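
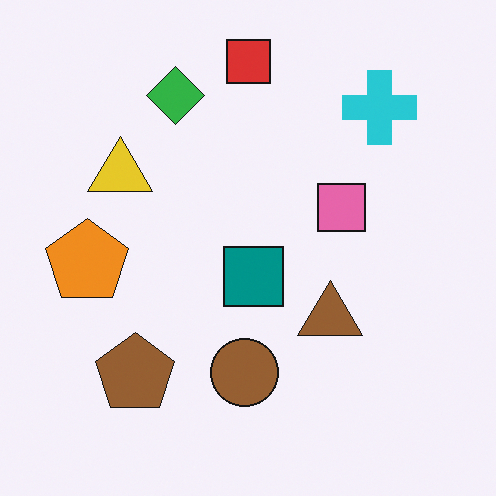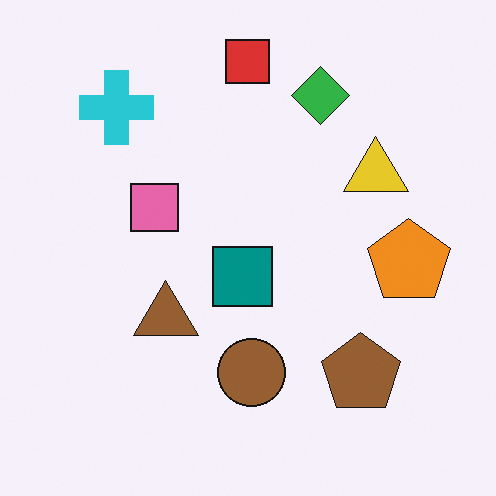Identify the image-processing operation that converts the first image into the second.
Flipped horizontally (left ↔ right).

The orange pentagon is in the left of the first image and the right of the second — shapes on opposite sides of the vertical midline have swapped in a mirror flip.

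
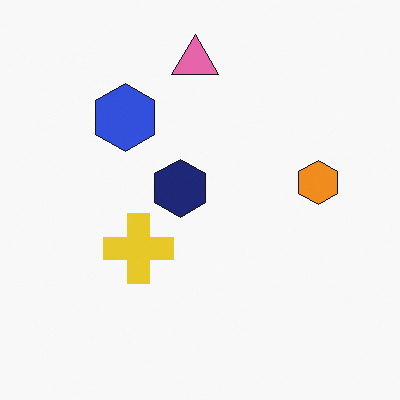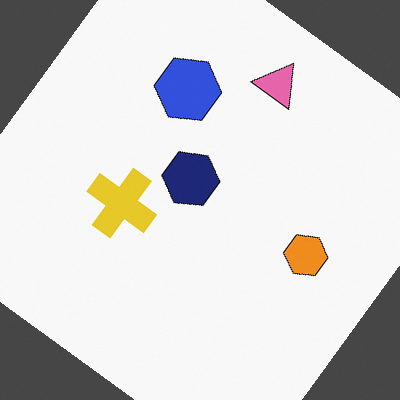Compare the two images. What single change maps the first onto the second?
It was rotated clockwise by a large amount — several tens of degrees.

Every shape is tilted by the same angle and the image corners show triangular fill wedges — a whole-image rotation by a non-right angle.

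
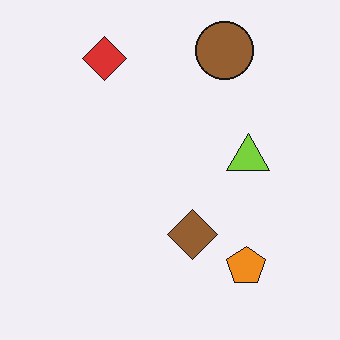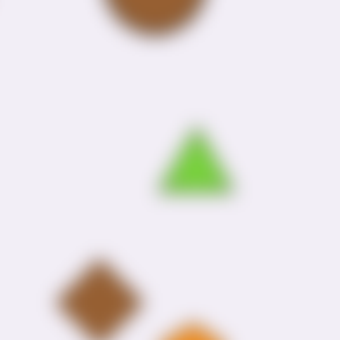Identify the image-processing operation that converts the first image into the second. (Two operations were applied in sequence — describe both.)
Strongly gaussian-blurred, then cropped tightly and scaled back up.

Shape edges and outlines are uniformly softened across the whole image. The visible shapes are larger and the field of view is narrower; shapes near the original edges may be partly or wholly outside the frame — a crop-and-rescale.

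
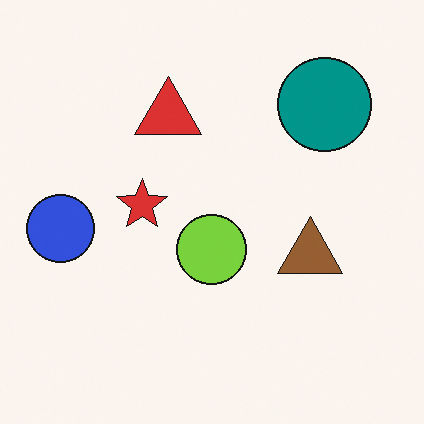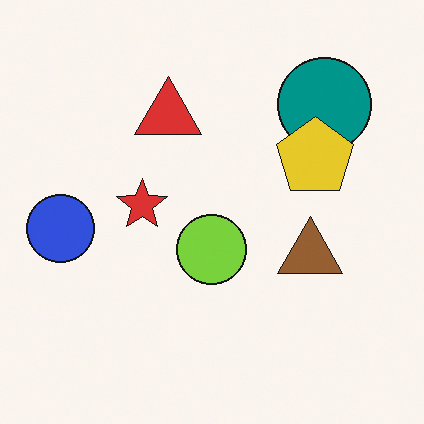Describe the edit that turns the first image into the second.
The transformation is: overlaid with an additional yellow pentagon.

A yellow pentagon appears in the second image that is absent from the first.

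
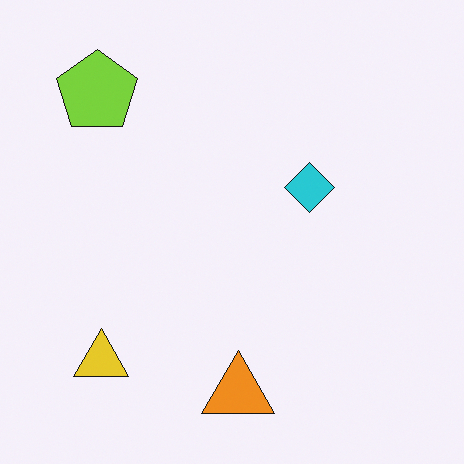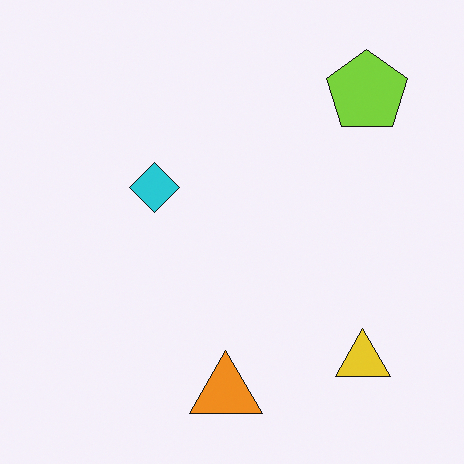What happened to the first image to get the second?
This is the original image flipped horizontally (left ↔ right).

The lime pentagon is in the top-left of the first image and the top-right of the second — shapes on opposite sides of the vertical midline have swapped in a mirror flip.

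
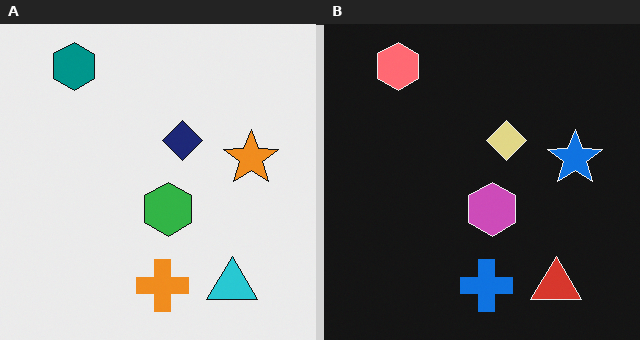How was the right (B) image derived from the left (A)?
This is the original image color-inverted (negative).

The light background has become dark and every shape's color is its complement — a photographic negative.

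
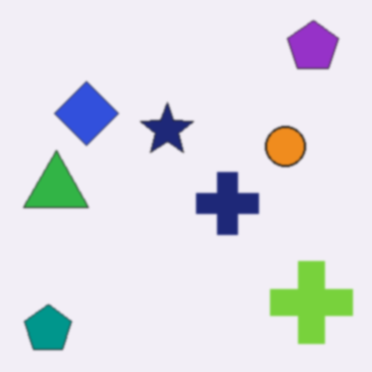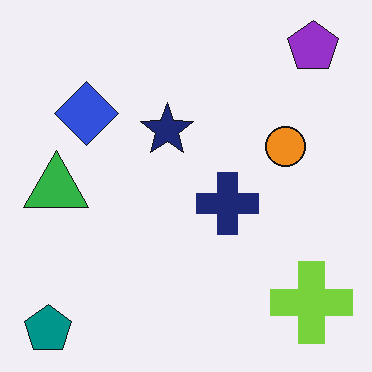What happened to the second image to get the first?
The transformation is: slightly softened.

Shape edges and outlines are uniformly softened across the whole image.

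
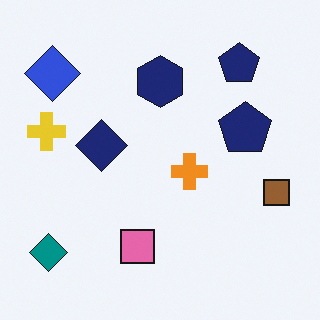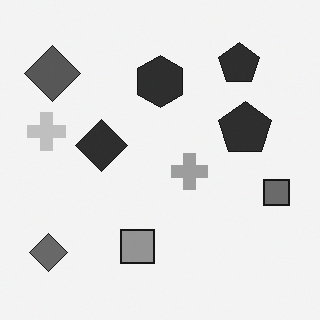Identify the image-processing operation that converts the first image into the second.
This is the original image converted to grayscale.

All color is removed — every shape is now a shade of grey.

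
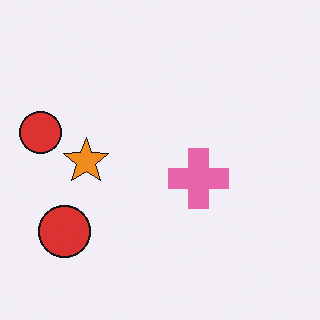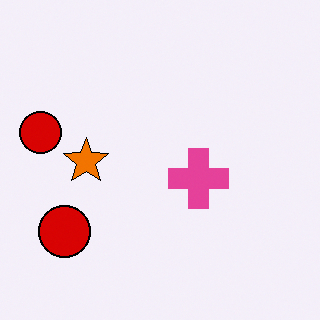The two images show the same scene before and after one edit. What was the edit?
Given slightly increased contrast.

Tones are pushed away from mid-grey across the whole image — a global contrast change.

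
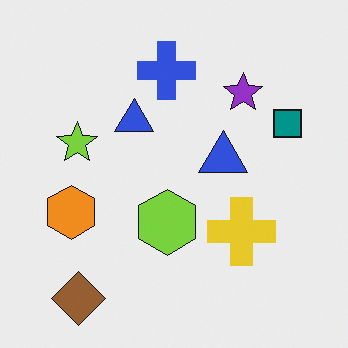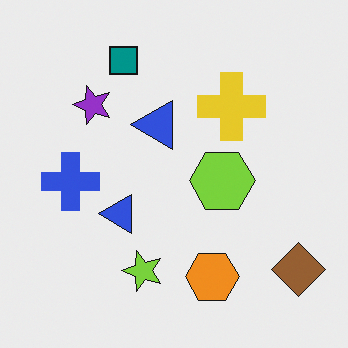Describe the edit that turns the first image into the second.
Rotated 90° counter-clockwise.

The brown diamond sits in the bottom-left of the first image and the bottom-right of the second — consistent with a whole-image 90° counter-clockwise rotation.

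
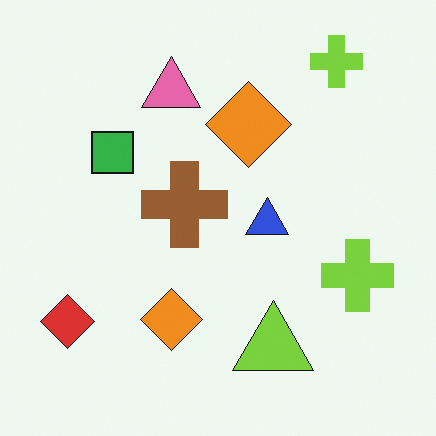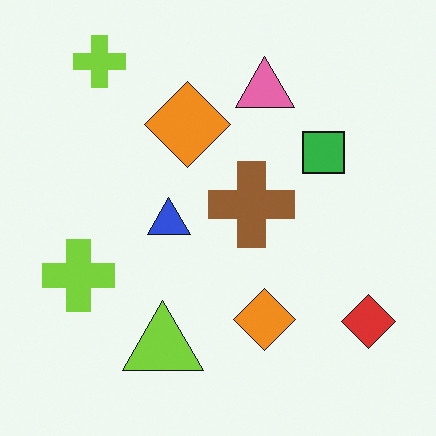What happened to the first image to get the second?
It was flipped horizontally (left ↔ right).

The red diamond is in the bottom-left of the first image and the bottom-right of the second — shapes on opposite sides of the vertical midline have swapped in a mirror flip.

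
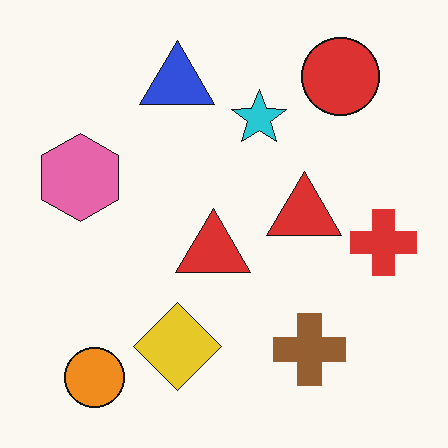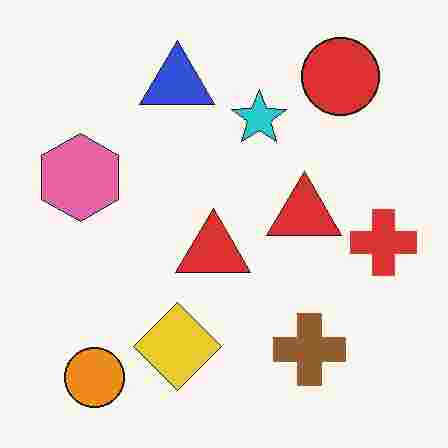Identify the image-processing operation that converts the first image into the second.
The second image is the first heavily JPEG-compressed with obvious blocking artifacts.

Blocky 8×8 compression artifacts appear around shape edges and the flat background shows ringing — characteristic JPEG degradation.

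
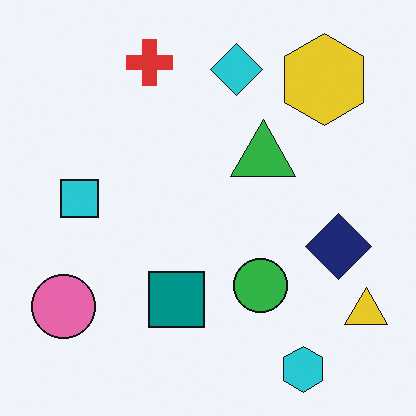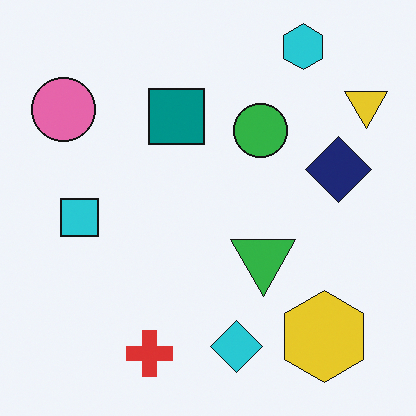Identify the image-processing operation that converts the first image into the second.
It was flipped vertically (top ↔ bottom).

The cyan hexagon is in the bottom-right of the first image and the top-right of the second — shapes on opposite sides of the horizontal midline have swapped in a mirror flip.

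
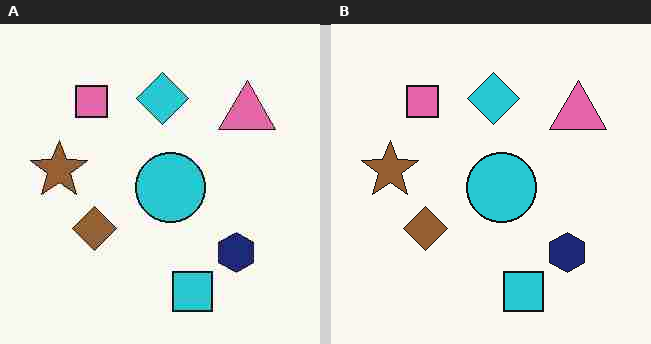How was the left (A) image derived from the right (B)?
This is the original image heavily JPEG-compressed with obvious blocking artifacts.

Blocky 8×8 compression artifacts appear around shape edges and the flat background shows ringing — characteristic JPEG degradation.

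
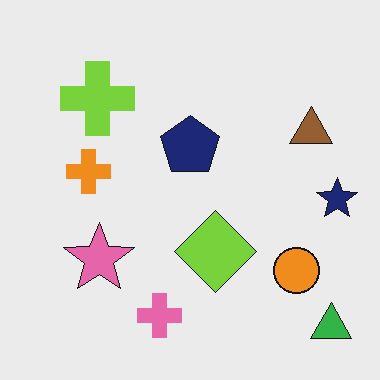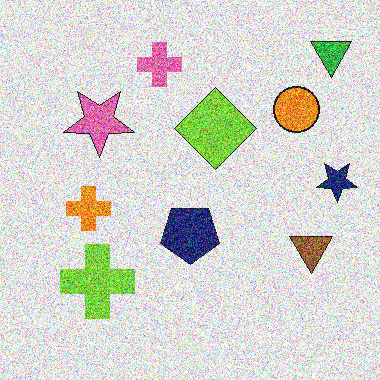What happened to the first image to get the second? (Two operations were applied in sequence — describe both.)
The transformation is: degraded with a thick layer of grain, then flipped vertically (top ↔ bottom).

Random speckle covers the whole image, including the flat background. The green triangle is in the bottom-right of the first image and the top-right of the second — shapes on opposite sides of the horizontal midline have swapped in a mirror flip.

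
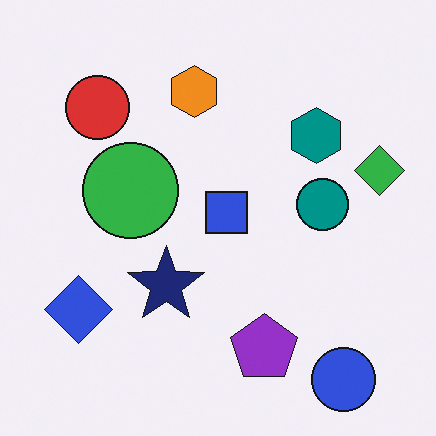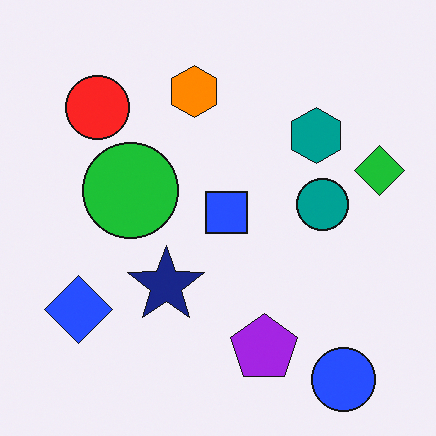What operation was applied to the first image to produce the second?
The second image is the first slightly oversaturated.

All colors are more vivid — a global saturation change.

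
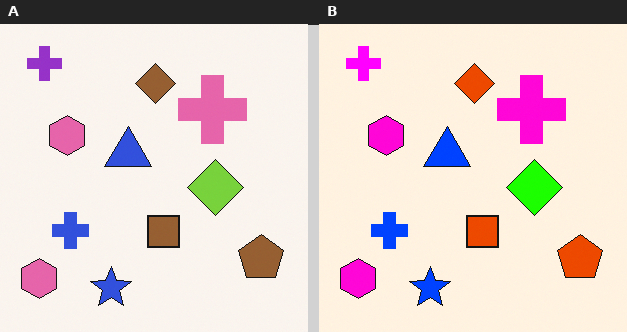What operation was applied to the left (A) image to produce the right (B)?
Heavily oversaturated.

All colors are more vivid — a global saturation change.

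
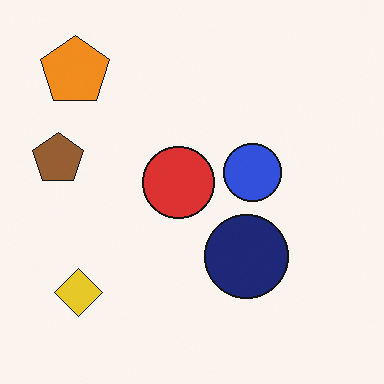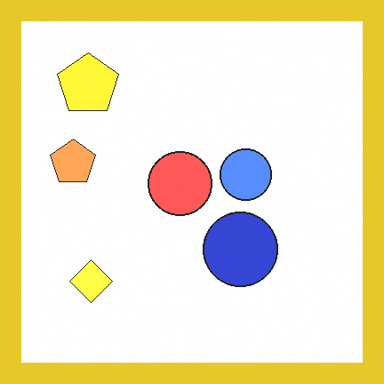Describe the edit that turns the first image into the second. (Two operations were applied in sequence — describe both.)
This is the original image brightened a lot, then framed with a yellow border.

Every pixel — background and shapes alike — is uniformly brightened. A solid yellow frame runs around the edge of the second image, with the content slightly shrunk inside it.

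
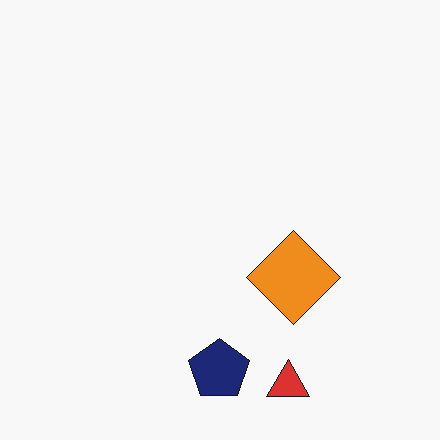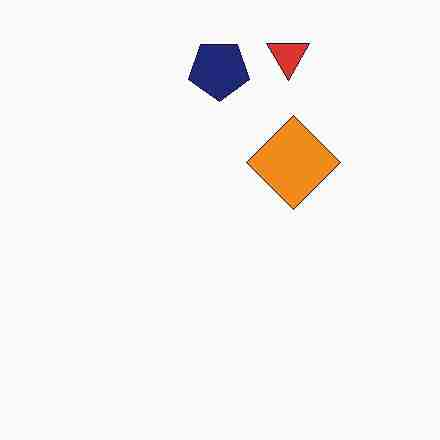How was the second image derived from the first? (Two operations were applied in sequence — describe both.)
It was flipped vertically (top ↔ bottom), then degraded with heavy JPEG compression.

The red triangle is in the bottom of the first image and the top of the second — shapes on opposite sides of the horizontal midline have swapped in a mirror flip. Blocky 8×8 compression artifacts appear around shape edges and the flat background shows ringing — characteristic JPEG degradation.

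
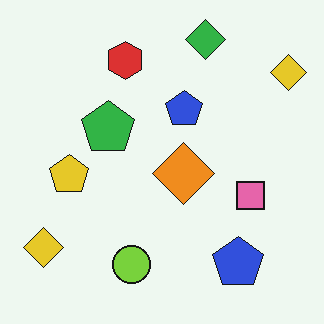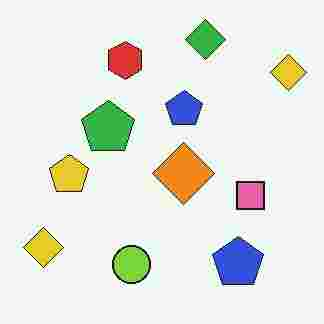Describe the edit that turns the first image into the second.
Heavily JPEG-compressed with obvious blocking artifacts.

Blocky 8×8 compression artifacts appear around shape edges and the flat background shows ringing — characteristic JPEG degradation.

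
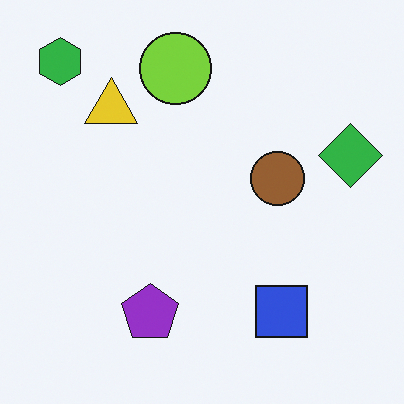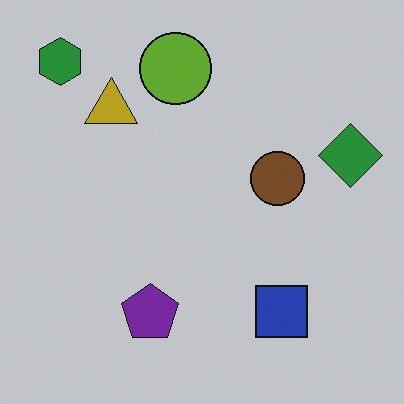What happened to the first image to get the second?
Slightly darkened.

Every pixel — background and shapes alike — is uniformly darkened.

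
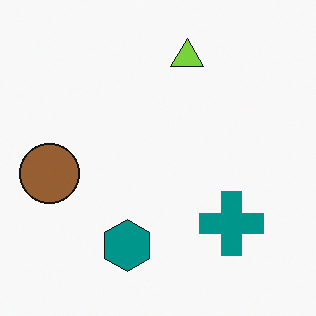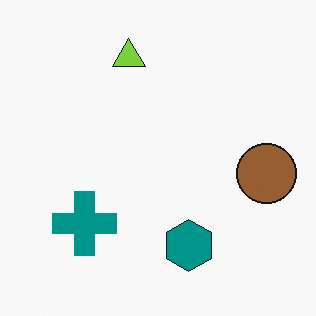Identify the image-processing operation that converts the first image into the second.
The image was flipped horizontally (left ↔ right).

The brown circle is in the left of the first image and the right of the second — shapes on opposite sides of the vertical midline have swapped in a mirror flip.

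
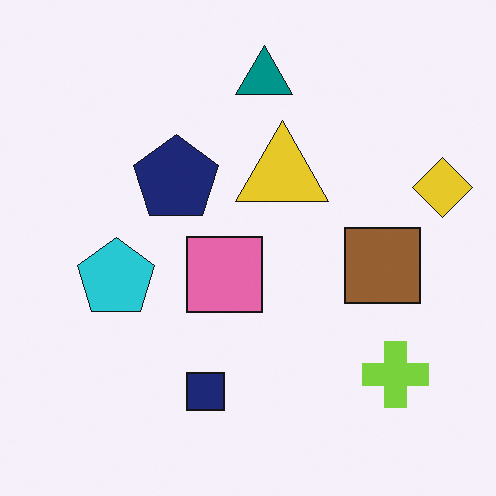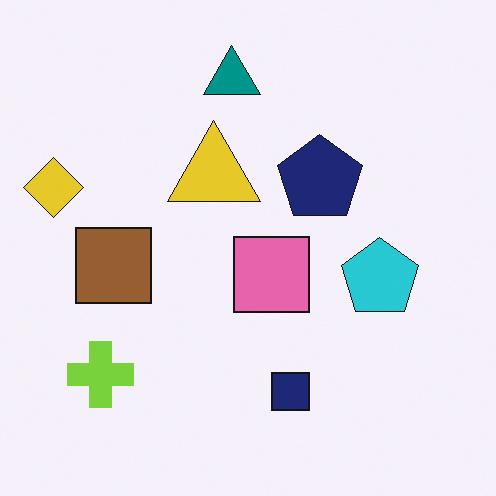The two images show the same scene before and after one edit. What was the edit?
Flipped horizontally (left ↔ right).

The yellow diamond is in the right of the first image and the left of the second — shapes on opposite sides of the vertical midline have swapped in a mirror flip.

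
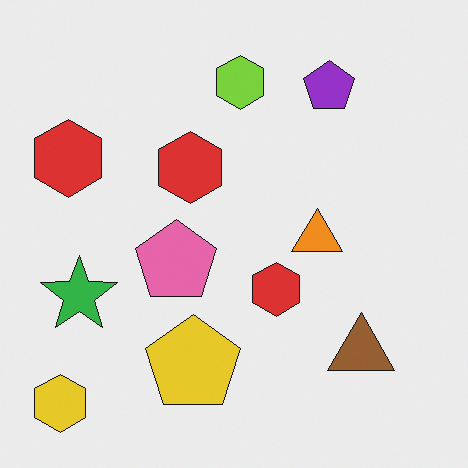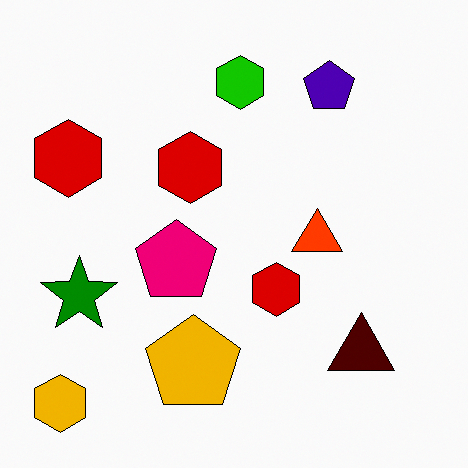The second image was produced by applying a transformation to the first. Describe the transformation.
The image was boosted in contrast.

Tones are pushed away from mid-grey across the whole image — a global contrast change.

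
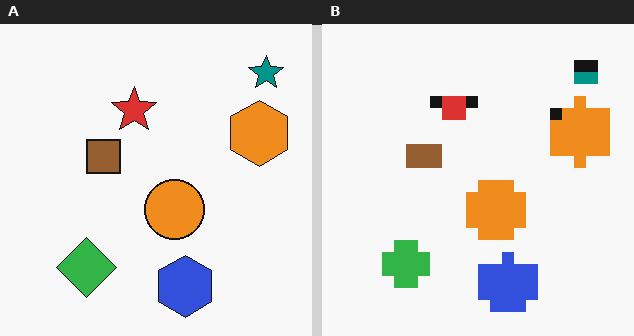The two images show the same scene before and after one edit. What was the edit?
Heavily pixelated into large blocks.

Shapes are reduced to large square blocks; fine edges and outlines are lost — a downscale-then-upscale (mosaic) effect.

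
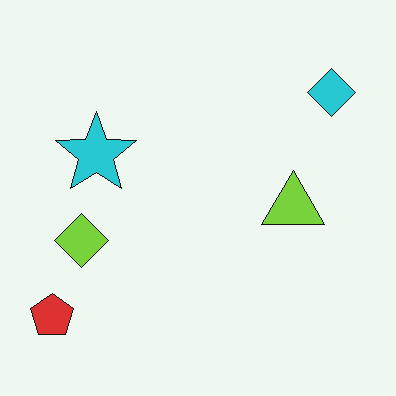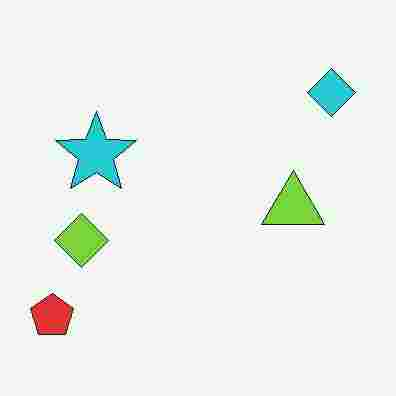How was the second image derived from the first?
The image was degraded with heavy JPEG compression.

Blocky 8×8 compression artifacts appear around shape edges and the flat background shows ringing — characteristic JPEG degradation.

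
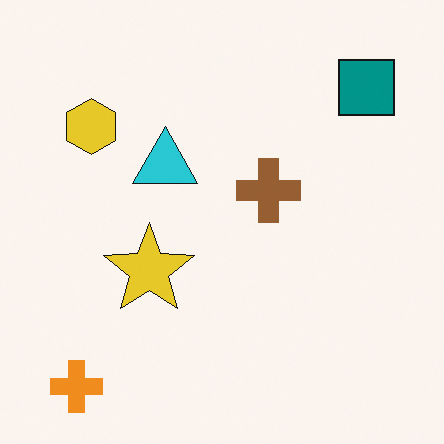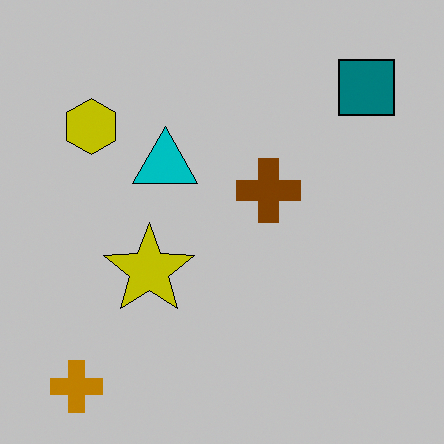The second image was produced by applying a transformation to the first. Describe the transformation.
The image was heavily posterized to just a handful of flat colors.

Each flat color has snapped to a coarser quantized level — most visibly, the near-white background has dropped to a flat grey.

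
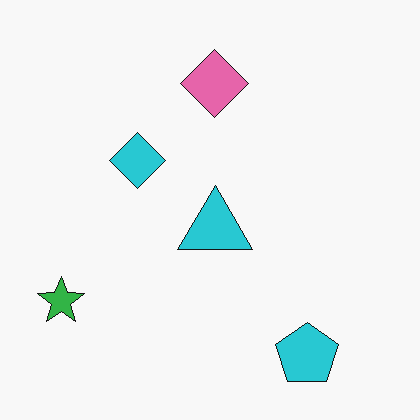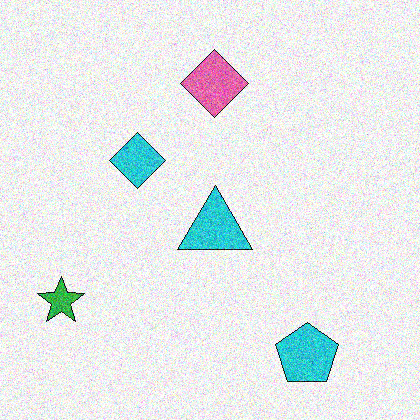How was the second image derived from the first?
This is the original image degraded with strong gaussian noise.

Random speckle covers the whole image, including the flat background.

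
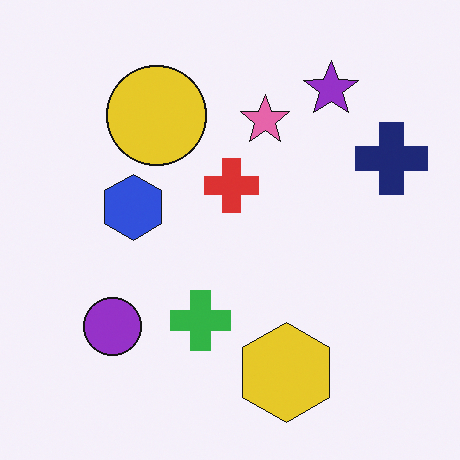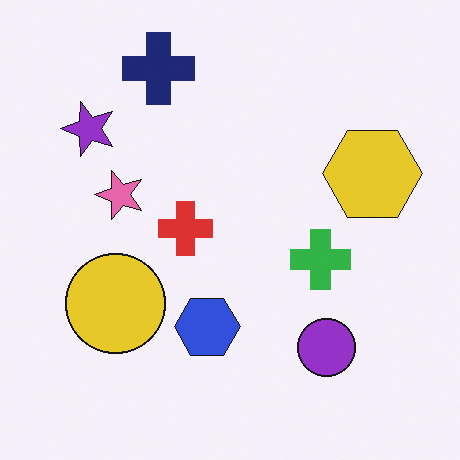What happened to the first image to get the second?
The second image is the first rotated 90° counter-clockwise.

The navy cross sits in the right of the first image and the top of the second — consistent with a whole-image 90° counter-clockwise rotation.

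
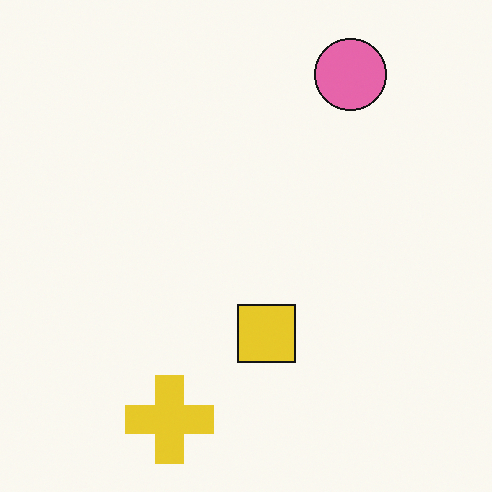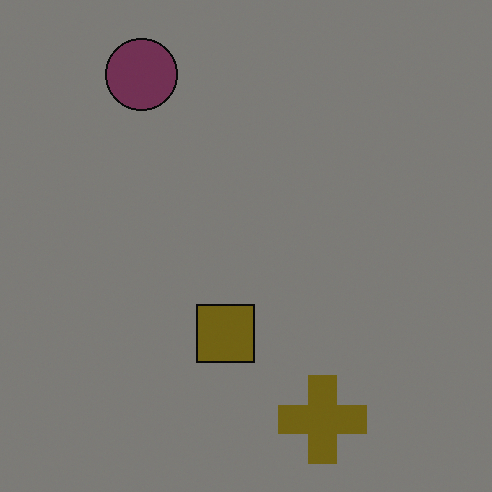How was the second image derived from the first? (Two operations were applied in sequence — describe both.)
This is the original image substantially darkened, then flipped horizontally (left ↔ right).

Every pixel — background and shapes alike — is uniformly darkened. The pink circle is in the top-right of the first image and the top-left of the second — shapes on opposite sides of the vertical midline have swapped in a mirror flip.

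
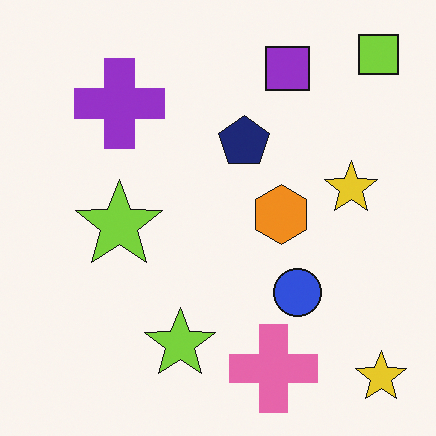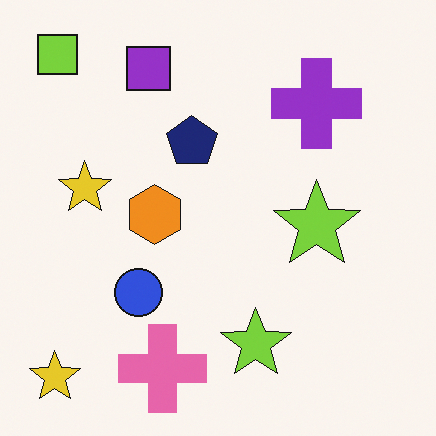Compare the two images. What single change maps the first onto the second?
The transformation is: flipped horizontally (left ↔ right).

The lime square is in the top-right of the first image and the top-left of the second — shapes on opposite sides of the vertical midline have swapped in a mirror flip.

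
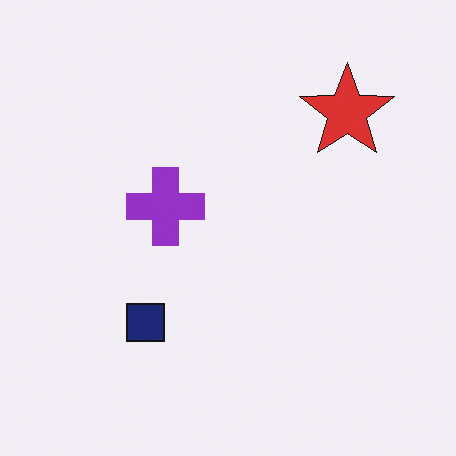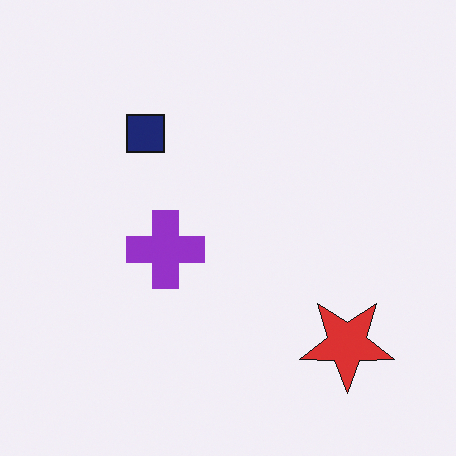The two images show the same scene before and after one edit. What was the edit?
Flipped vertically (top ↔ bottom).

The red star is in the top-right of the first image and the bottom-right of the second — shapes on opposite sides of the horizontal midline have swapped in a mirror flip.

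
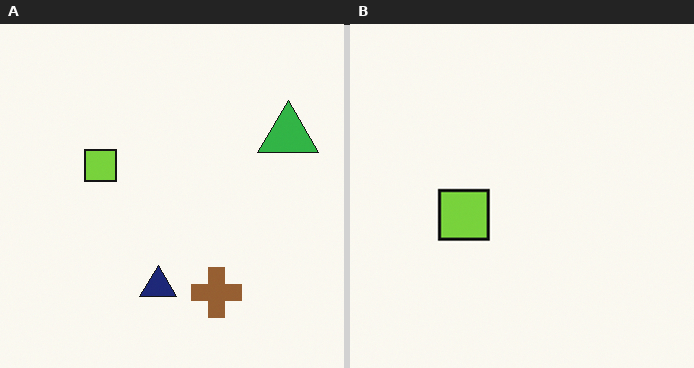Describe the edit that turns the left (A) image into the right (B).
This is the original image cropped to a modestly smaller region and rescaled.

The visible shapes are larger and the field of view is narrower; shapes near the original edges may be partly or wholly outside the frame — a crop-and-rescale.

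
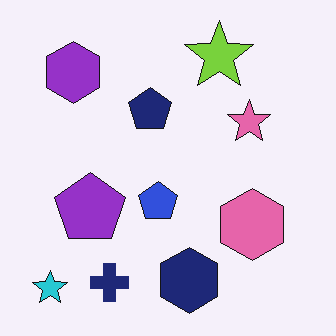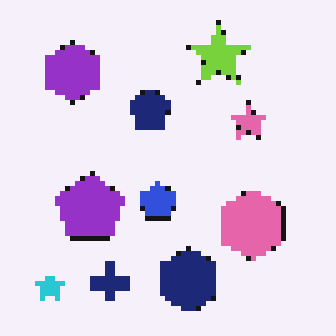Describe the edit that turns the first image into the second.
It was lightly pixelated (a mild mosaic effect).

Shapes are reduced to large square blocks; fine edges and outlines are lost — a downscale-then-upscale (mosaic) effect.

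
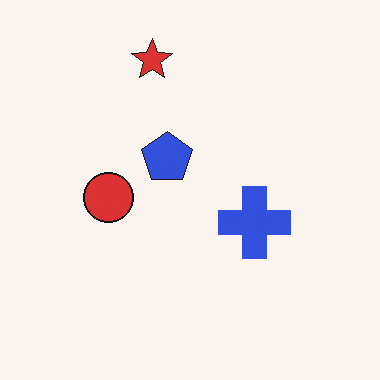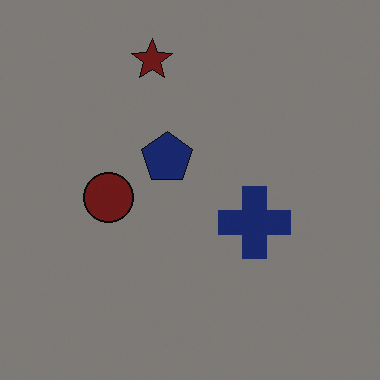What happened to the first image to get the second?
It was noticeably darkened.

Every pixel — background and shapes alike — is uniformly darkened.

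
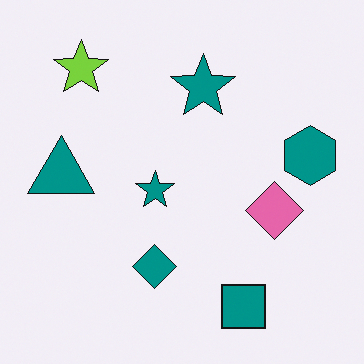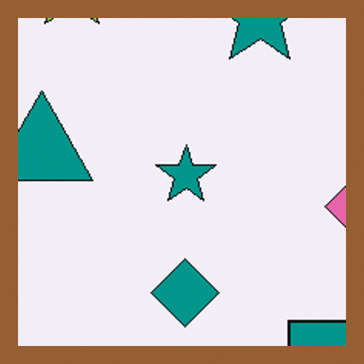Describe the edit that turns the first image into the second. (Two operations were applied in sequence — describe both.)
It was cropped to a noticeably smaller region and rescaled, then framed with a brown border.

The visible shapes are larger and the field of view is narrower; shapes near the original edges may be partly or wholly outside the frame — a crop-and-rescale. A solid brown frame runs around the edge of the second image, with the content slightly shrunk inside it.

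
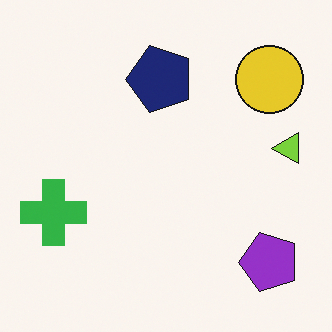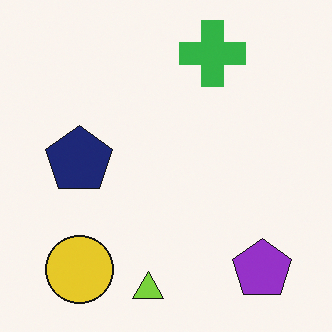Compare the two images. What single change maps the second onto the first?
Transposed (reflected across the top-left ↔ bottom-right diagonal).

Shapes have swapped their row and column positions — what was in the top-right is now in the bottom-left — a diagonal reflection.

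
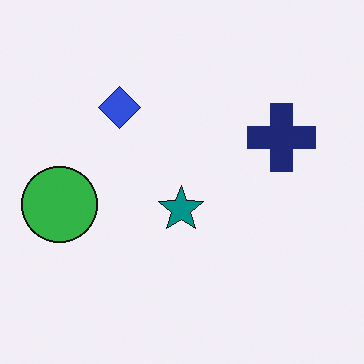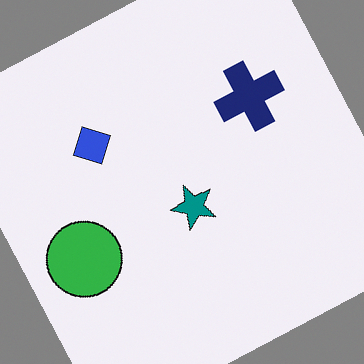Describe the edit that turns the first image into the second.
It was rotated counter-clockwise by a clearly visible amount.

Every shape is tilted by the same angle and the image corners show triangular fill wedges — a whole-image rotation by a non-right angle.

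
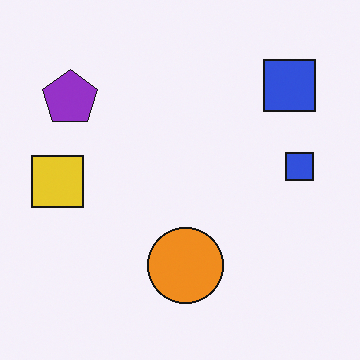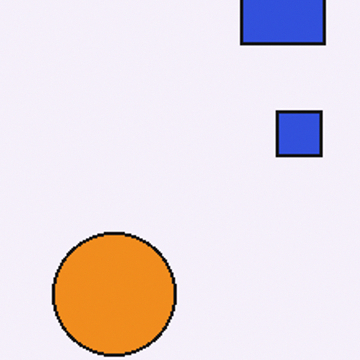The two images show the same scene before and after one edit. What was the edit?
The image was cropped tightly and scaled back up.

The visible shapes are larger and the field of view is narrower; shapes near the original edges may be partly or wholly outside the frame — a crop-and-rescale.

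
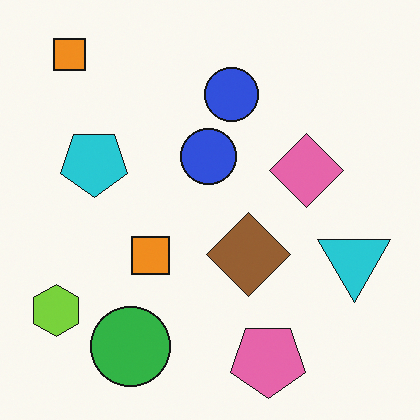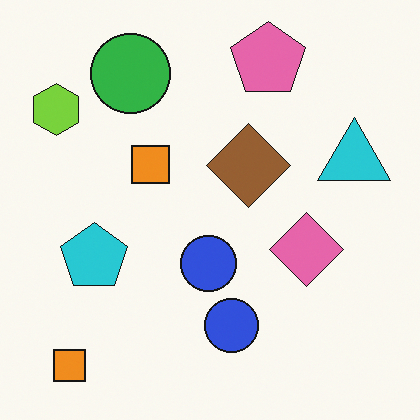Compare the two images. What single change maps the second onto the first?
The image was flipped vertically (top ↔ bottom).

The pink pentagon is in the top of the second image and the bottom of the first — shapes on opposite sides of the horizontal midline have swapped in a mirror flip.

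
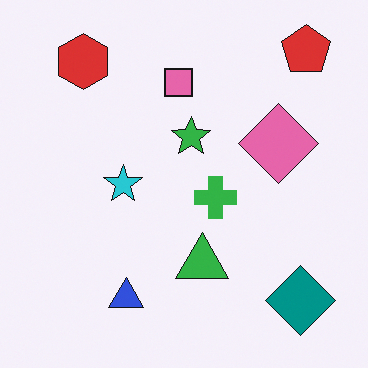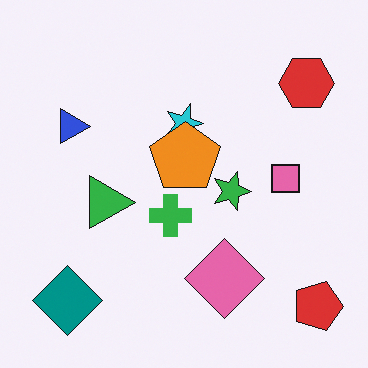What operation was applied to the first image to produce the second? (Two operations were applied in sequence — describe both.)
The second image is the first rotated 90° clockwise, then overlaid with an additional orange pentagon.

The red pentagon sits in the top-right of the first image and the bottom-right of the second — consistent with a whole-image 90° clockwise rotation. An orange pentagon appears in the second image that is absent from the first.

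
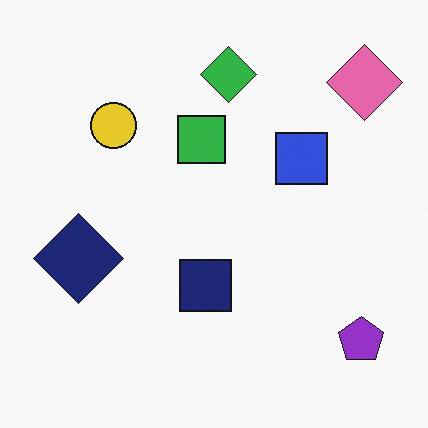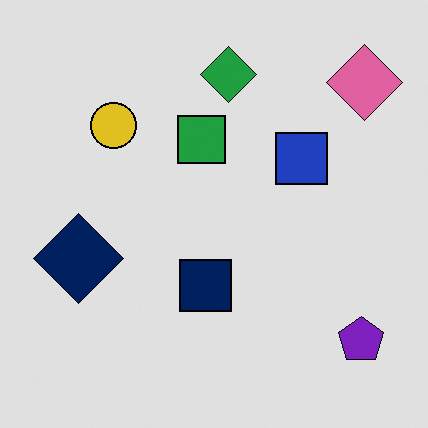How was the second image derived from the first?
Moderately posterized.

Each flat color has snapped to a coarser quantized level — most visibly, the near-white background has dropped to a flat grey.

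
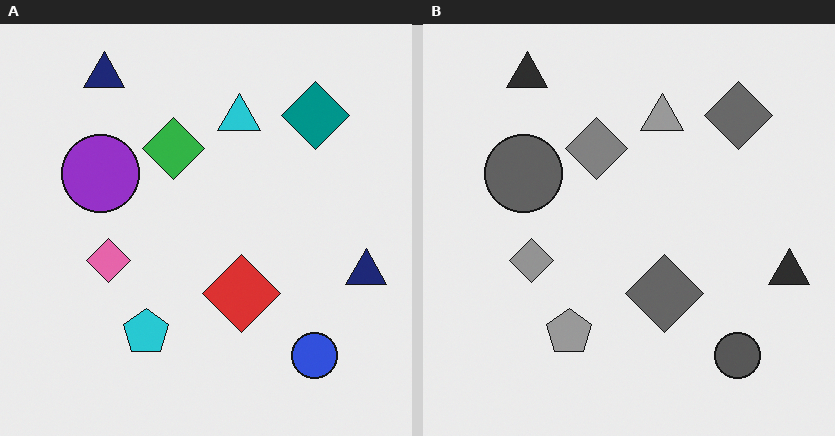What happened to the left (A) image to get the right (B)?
The right (B) image is the left (A) converted to grayscale.

All color is removed — every shape is now a shade of grey.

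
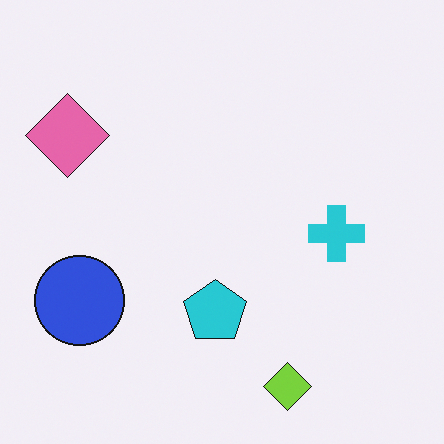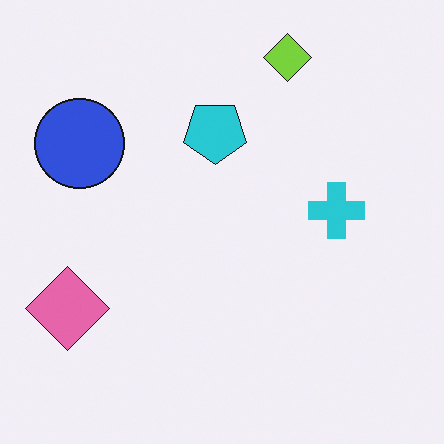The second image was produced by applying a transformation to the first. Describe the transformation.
The second image is the first flipped vertically (top ↔ bottom).

The lime diamond is in the bottom of the first image and the top of the second — shapes on opposite sides of the horizontal midline have swapped in a mirror flip.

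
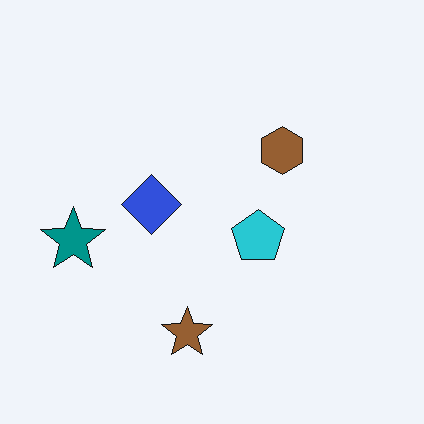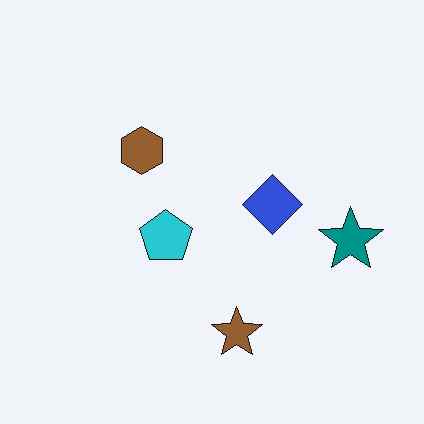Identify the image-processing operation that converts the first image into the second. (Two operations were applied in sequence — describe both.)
Given moderate JPEG compression, then flipped horizontally (left ↔ right).

Blocky 8×8 compression artifacts appear around shape edges and the flat background shows ringing — characteristic JPEG degradation. The teal star is in the left of the first image and the right of the second — shapes on opposite sides of the vertical midline have swapped in a mirror flip.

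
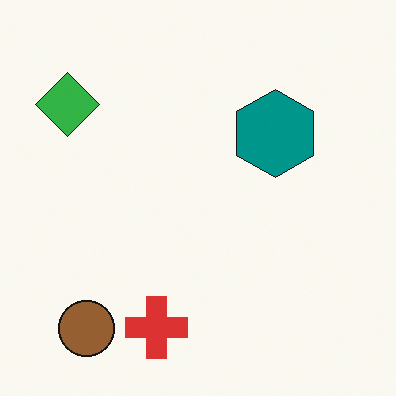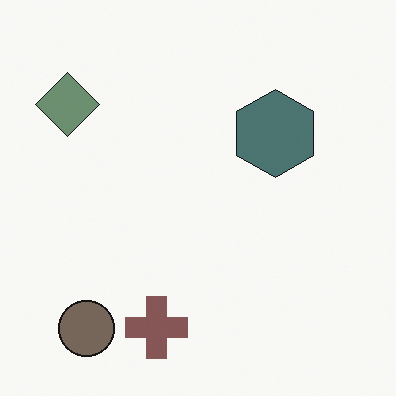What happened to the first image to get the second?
It was made much more muted (saturation change).

All colors are more muted and greyish — a global saturation change.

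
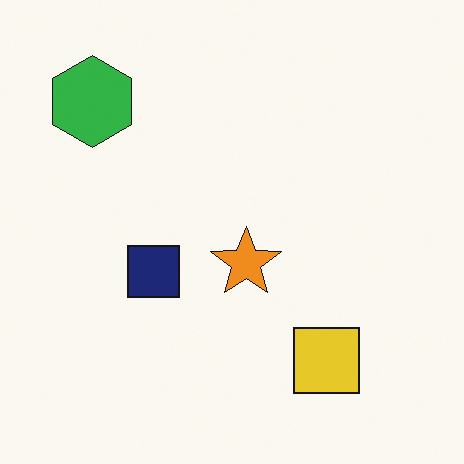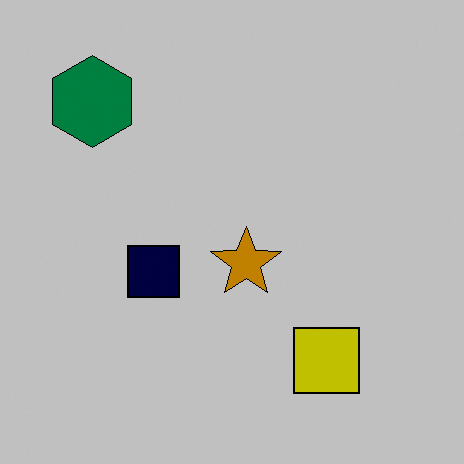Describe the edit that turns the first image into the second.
The transformation is: aggressively posterized.

Each flat color has snapped to a coarser quantized level — most visibly, the near-white background has dropped to a flat grey.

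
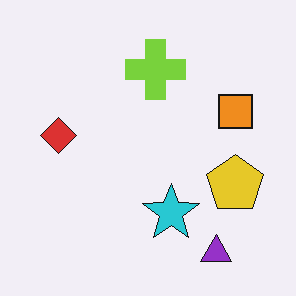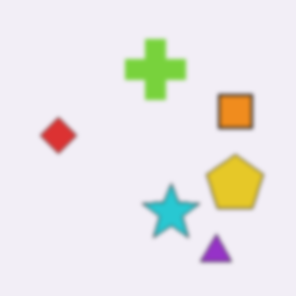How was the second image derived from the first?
This is the original image slightly softened.

Shape edges and outlines are uniformly softened across the whole image.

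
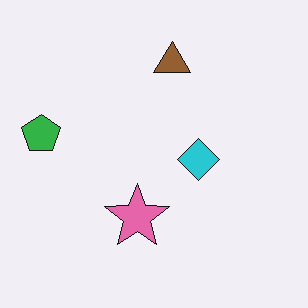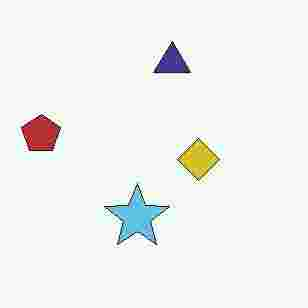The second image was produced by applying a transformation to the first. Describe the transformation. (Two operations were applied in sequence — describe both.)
The transformation is: hue-shifted by a large amount, then heavily JPEG-compressed with obvious blocking artifacts.

Every shape's color has rotated by the same amount around the hue wheel — a uniform hue shift. Blocky 8×8 compression artifacts appear around shape edges and the flat background shows ringing — characteristic JPEG degradation.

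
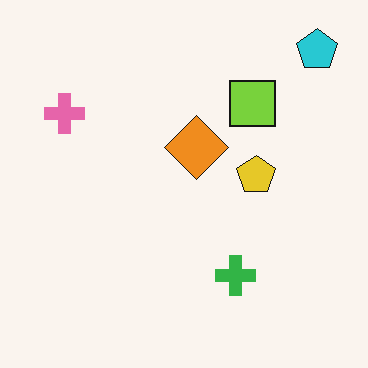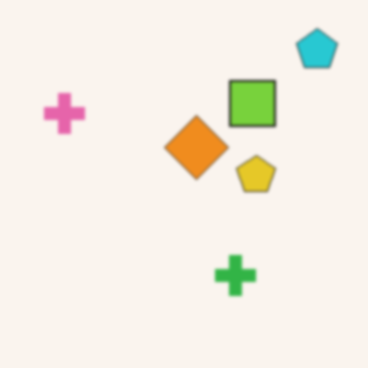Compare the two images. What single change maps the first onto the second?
This is the original image given a subtle gaussian blur.

Shape edges and outlines are uniformly softened across the whole image.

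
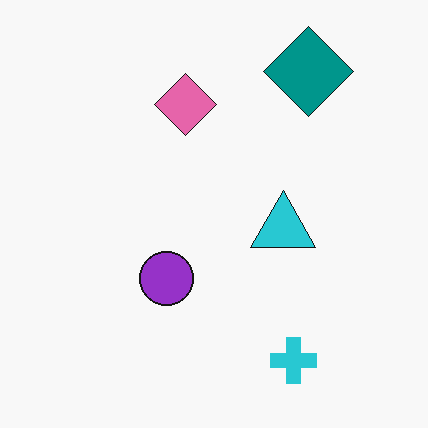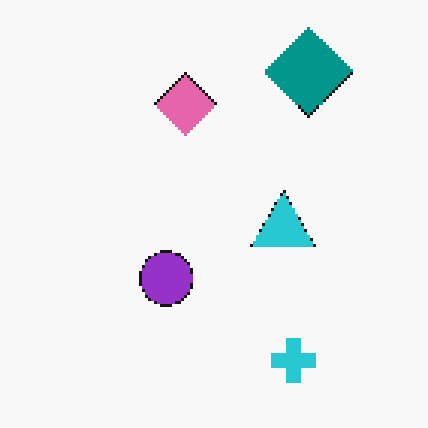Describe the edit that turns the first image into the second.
Lightly pixelated (a mild mosaic effect).

Shapes are reduced to large square blocks; fine edges and outlines are lost — a downscale-then-upscale (mosaic) effect.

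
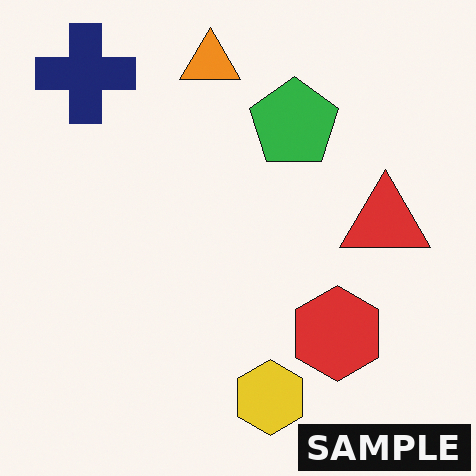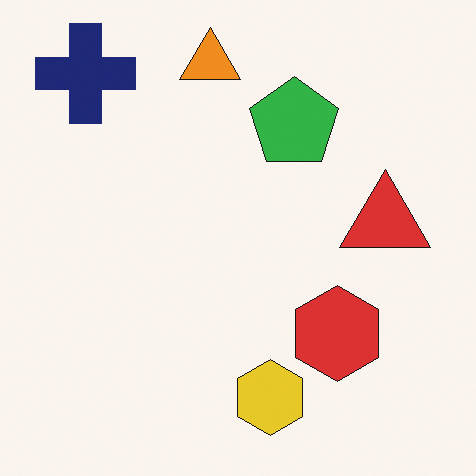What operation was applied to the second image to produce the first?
This is the original image watermarked with the text "SAMPLE" in the lower-right corner.

A dark label reading "SAMPLE" appears in the lower-right corner.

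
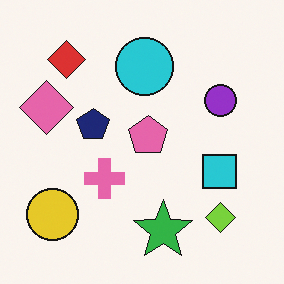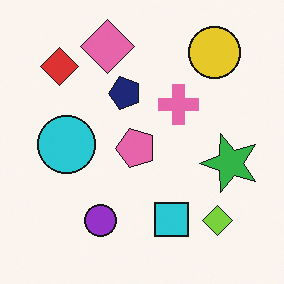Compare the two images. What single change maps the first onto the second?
The image was transposed (reflected across the top-left ↔ bottom-right diagonal).

Shapes have swapped their row and column positions — what was in the top-right is now in the bottom-left — a diagonal reflection.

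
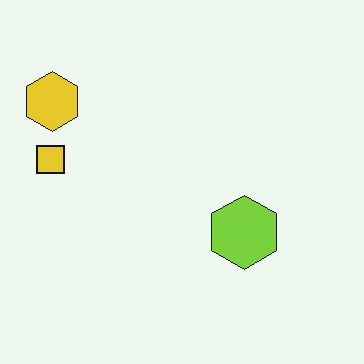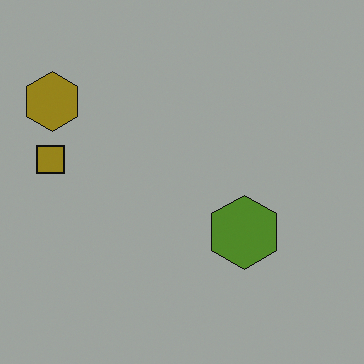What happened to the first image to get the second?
Noticeably darkened.

Every pixel — background and shapes alike — is uniformly darkened.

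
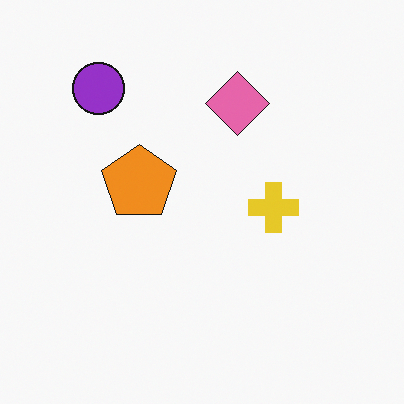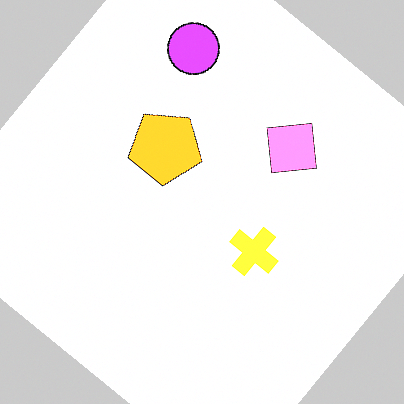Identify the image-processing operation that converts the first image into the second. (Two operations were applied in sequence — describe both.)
The image was rotated clockwise by a large amount — several tens of degrees, then brightened a lot.

Every shape is tilted by the same angle and the image corners show triangular fill wedges — a whole-image rotation by a non-right angle. Every pixel — background and shapes alike — is uniformly brightened.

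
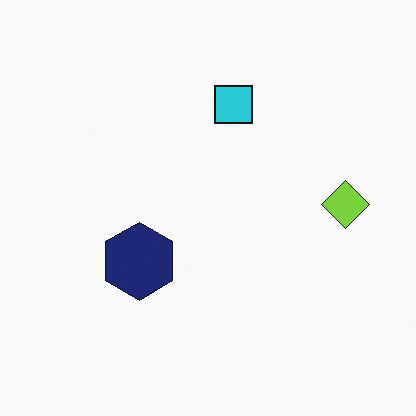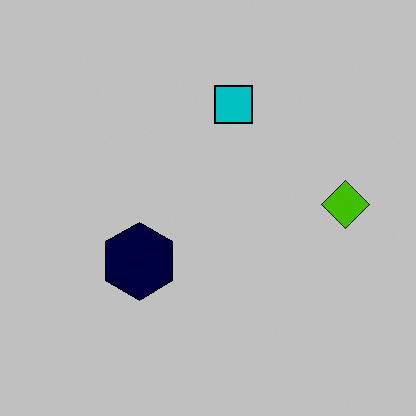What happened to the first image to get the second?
The transformation is: aggressively posterized.

Each flat color has snapped to a coarser quantized level — most visibly, the near-white background has dropped to a flat grey.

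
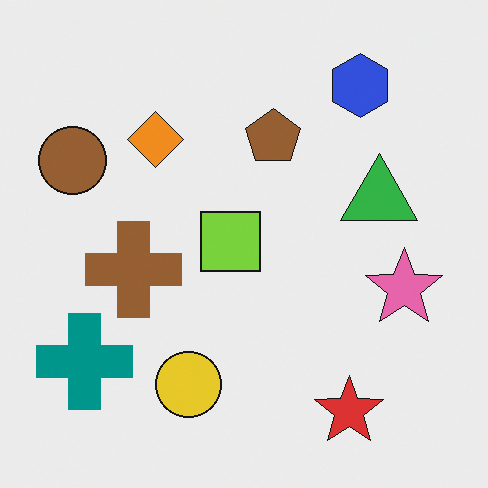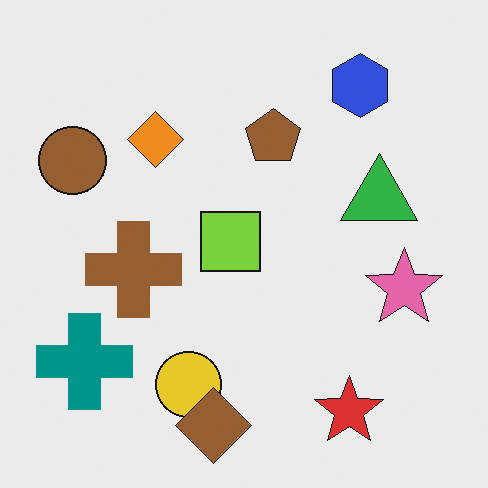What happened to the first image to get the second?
It was overlaid with an additional brown diamond.

A brown diamond appears in the second image that is absent from the first.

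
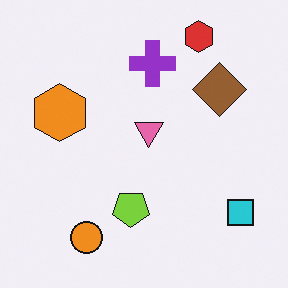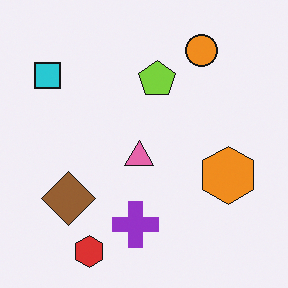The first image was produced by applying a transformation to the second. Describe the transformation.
The first image is the second rotated 180°.

The red hexagon sits in the bottom-left of the second image and the top-right of the first — consistent with a whole-image 180° rotation.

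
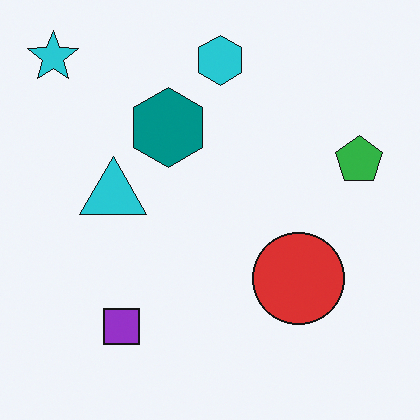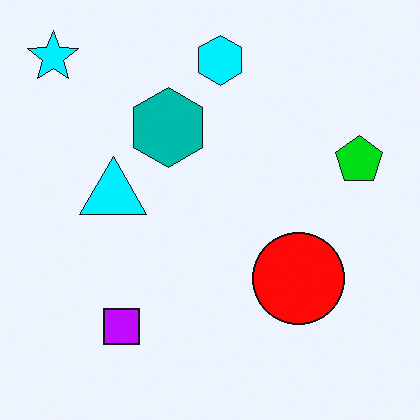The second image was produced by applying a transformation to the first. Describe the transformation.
Heavily oversaturated.

All colors are more vivid — a global saturation change.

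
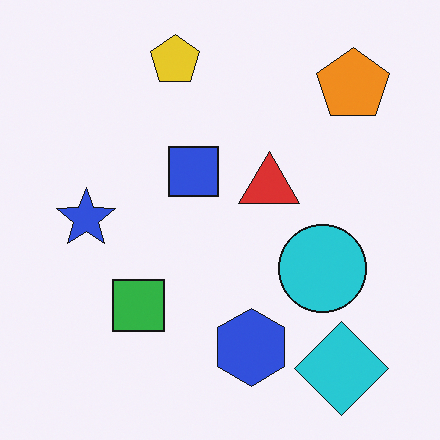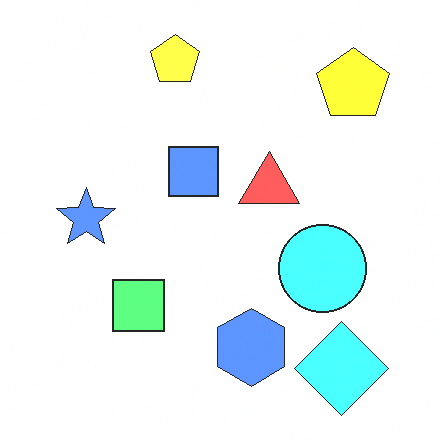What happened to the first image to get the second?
The transformation is: noticeably brightened.

Every pixel — background and shapes alike — is uniformly brightened.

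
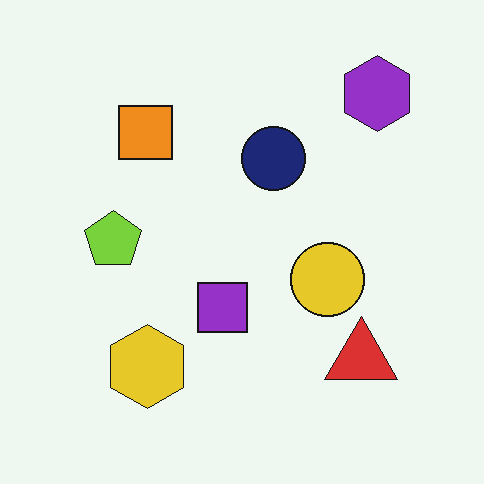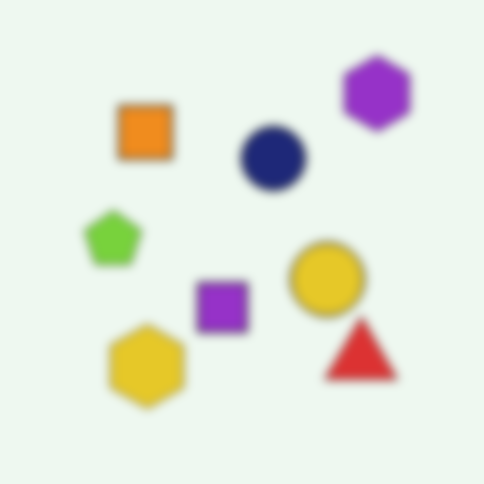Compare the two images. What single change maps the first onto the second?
This is the original image heavily blurred.

Shape edges and outlines are uniformly softened across the whole image.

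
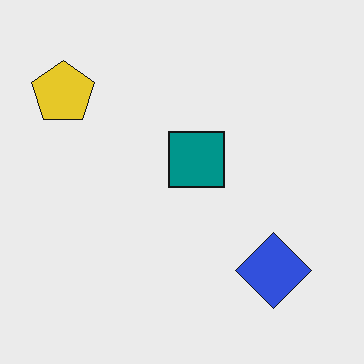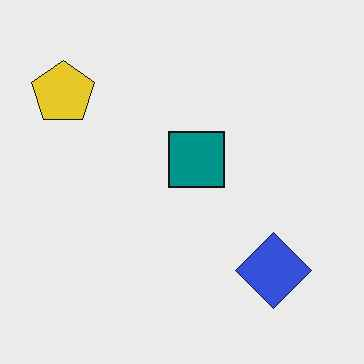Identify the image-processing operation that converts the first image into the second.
Given moderate JPEG compression.

Blocky 8×8 compression artifacts appear around shape edges and the flat background shows ringing — characteristic JPEG degradation.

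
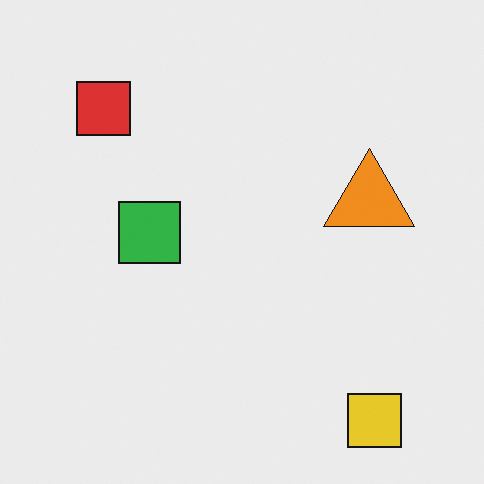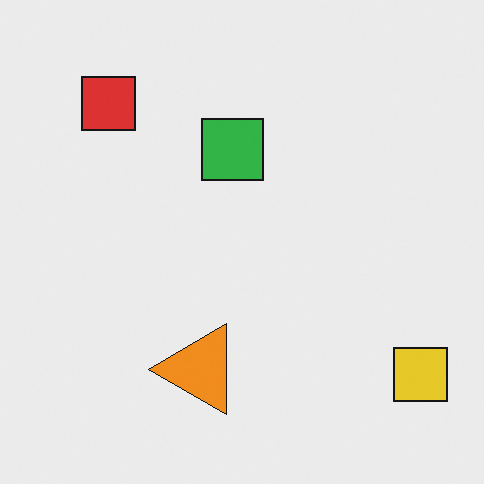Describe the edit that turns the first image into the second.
This is the original image transposed (reflected across the top-left ↔ bottom-right diagonal).

Shapes have swapped their row and column positions — what was in the top-right is now in the bottom-left — a diagonal reflection.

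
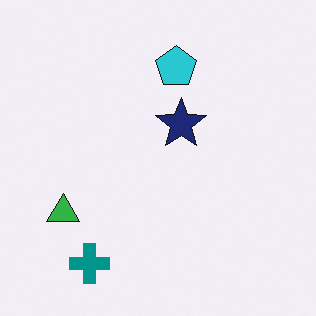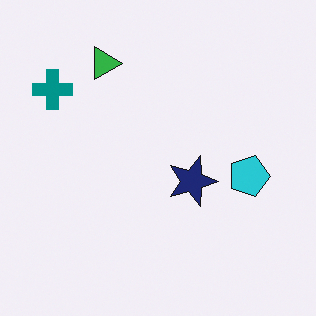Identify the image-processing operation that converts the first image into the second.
It was rotated 90° clockwise.

The teal cross sits in the bottom-left of the first image and the top-left of the second — consistent with a whole-image 90° clockwise rotation.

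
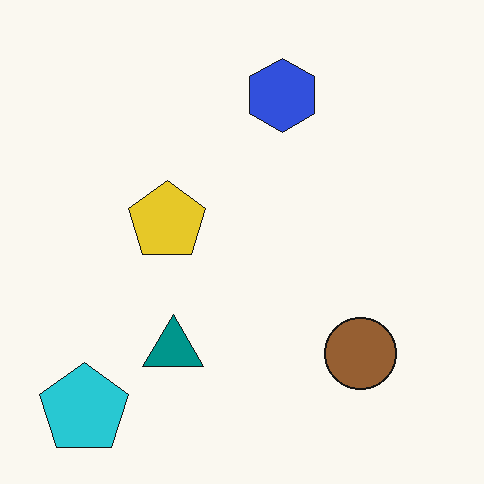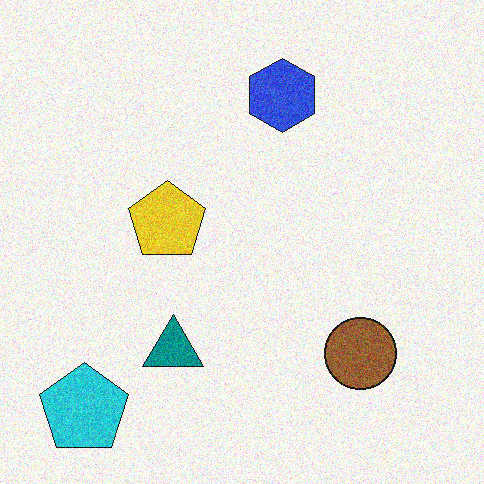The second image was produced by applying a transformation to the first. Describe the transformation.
This is the original image degraded with moderate additive noise.

Random speckle covers the whole image, including the flat background.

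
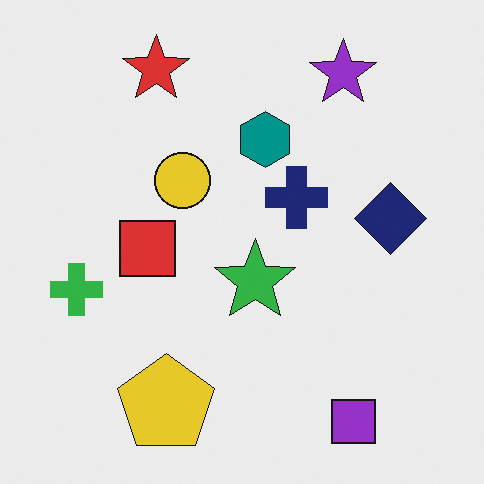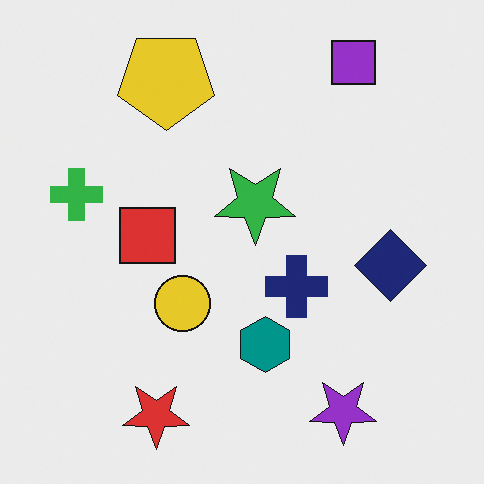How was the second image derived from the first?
The transformation is: flipped vertically (top ↔ bottom).

The purple square is in the bottom-right of the first image and the top-right of the second — shapes on opposite sides of the horizontal midline have swapped in a mirror flip.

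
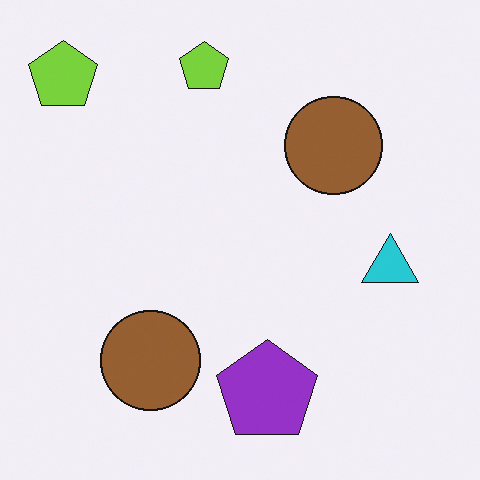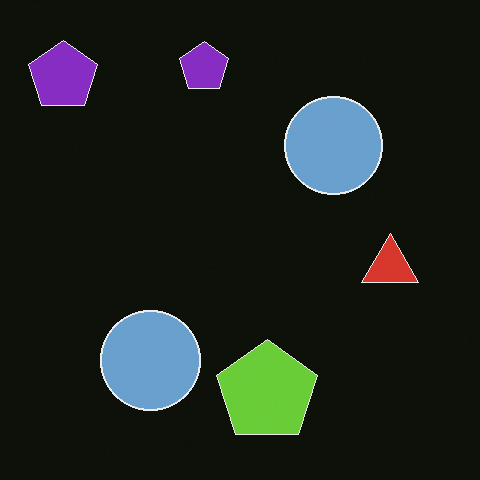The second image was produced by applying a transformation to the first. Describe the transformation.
The second image is the first color-inverted (negative).

The light background has become dark and every shape's color is its complement — a photographic negative.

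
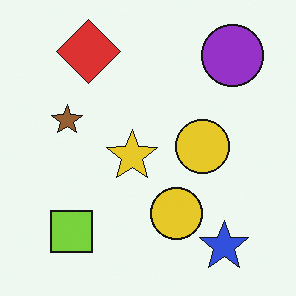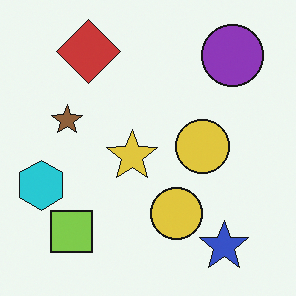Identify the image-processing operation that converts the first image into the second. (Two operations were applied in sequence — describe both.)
It was slightly desaturated, then overlaid with an additional cyan hexagon.

All colors are more muted and greyish — a global saturation change. A cyan hexagon appears in the second image that is absent from the first.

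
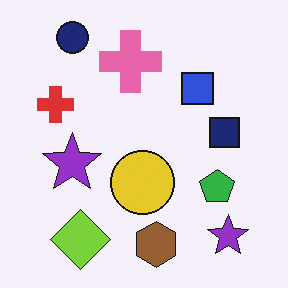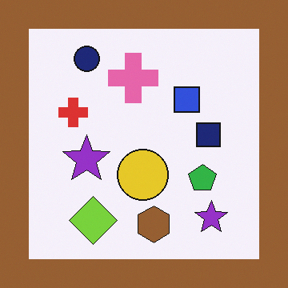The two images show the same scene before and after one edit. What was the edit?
Framed with a brown border.

A solid brown frame runs around the edge of the second image, with the content slightly shrunk inside it.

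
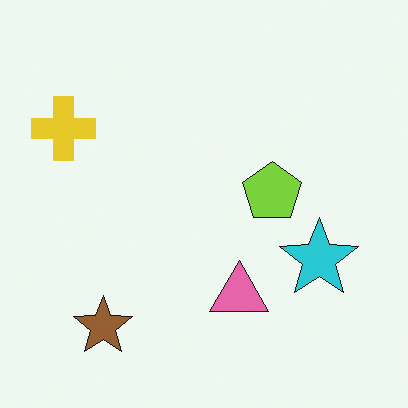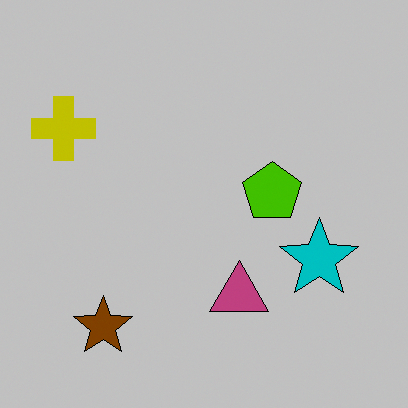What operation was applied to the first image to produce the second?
The transformation is: aggressively posterized.

Each flat color has snapped to a coarser quantized level — most visibly, the near-white background has dropped to a flat grey.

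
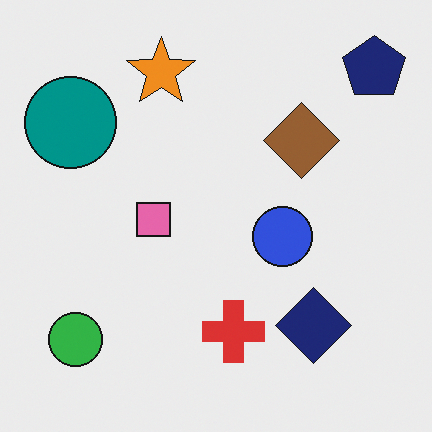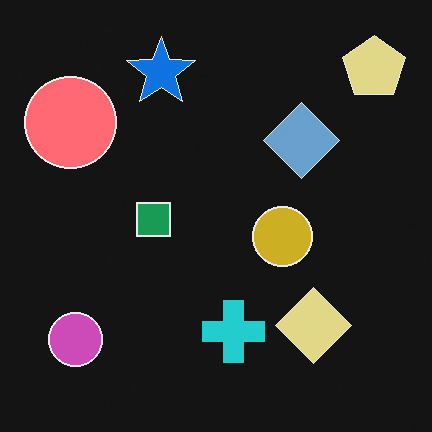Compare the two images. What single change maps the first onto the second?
The image was color-inverted (negative).

The light background has become dark and every shape's color is its complement — a photographic negative.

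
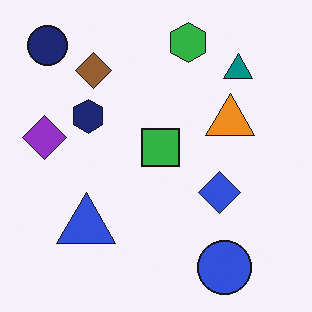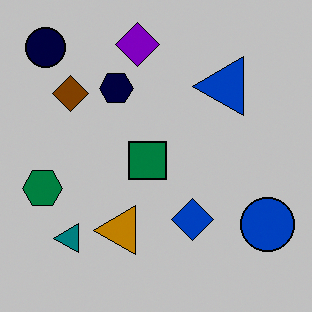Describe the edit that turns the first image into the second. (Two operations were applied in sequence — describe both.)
This is the original image transposed (reflected across the top-left ↔ bottom-right diagonal), then heavily posterized to just a handful of flat colors.

Shapes have swapped their row and column positions — what was in the top-right is now in the bottom-left — a diagonal reflection. Each flat color has snapped to a coarser quantized level — most visibly, the near-white background has dropped to a flat grey.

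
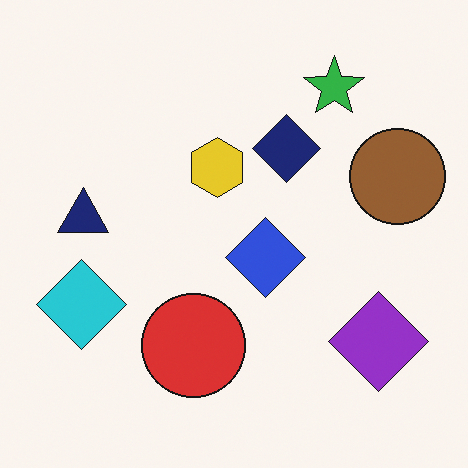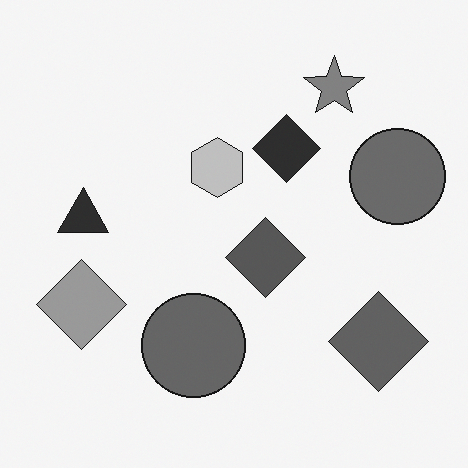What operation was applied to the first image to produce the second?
It was converted to grayscale.

All color is removed — every shape is now a shade of grey.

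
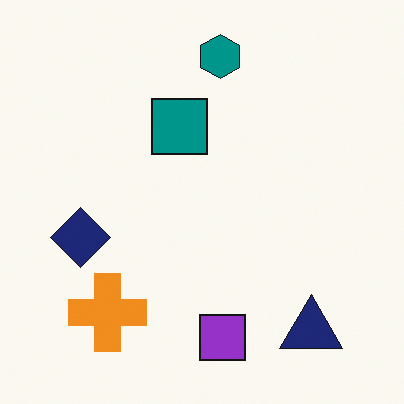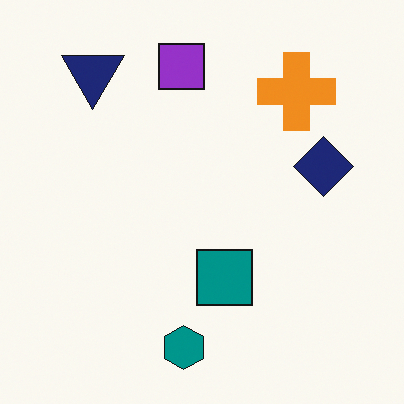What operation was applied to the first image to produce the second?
The second image is the first rotated 180°.

The navy triangle sits in the bottom-right of the first image and the top-left of the second — consistent with a whole-image 180° rotation.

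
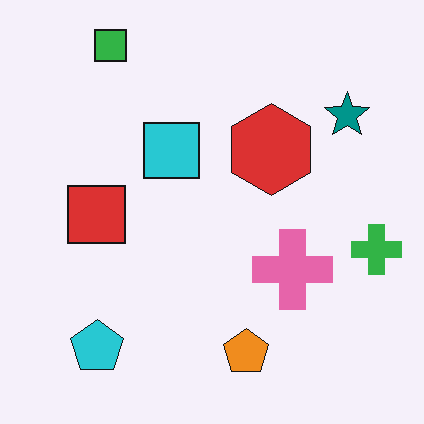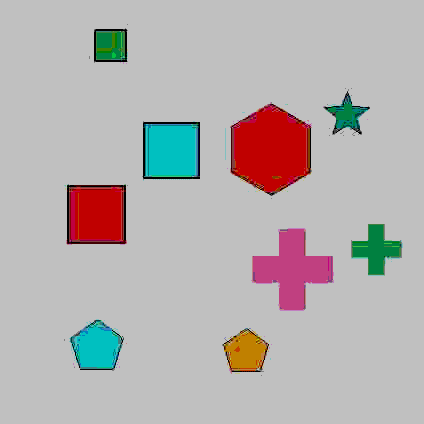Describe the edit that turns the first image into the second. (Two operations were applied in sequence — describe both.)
It was degraded with heavy JPEG compression, then aggressively posterized.

Blocky 8×8 compression artifacts appear around shape edges and the flat background shows ringing — characteristic JPEG degradation. Each flat color has snapped to a coarser quantized level — most visibly, the near-white background has dropped to a flat grey.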